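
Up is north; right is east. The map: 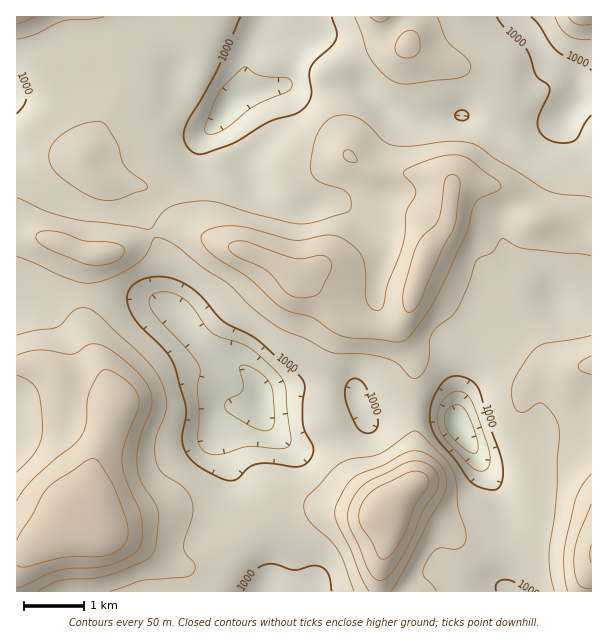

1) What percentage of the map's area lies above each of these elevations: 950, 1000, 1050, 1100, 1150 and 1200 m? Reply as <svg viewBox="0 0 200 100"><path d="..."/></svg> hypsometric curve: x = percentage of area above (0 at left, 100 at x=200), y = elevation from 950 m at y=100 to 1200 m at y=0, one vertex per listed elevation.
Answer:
<svg viewBox="0 0 200 100"><path d="M190 100l-18-20-86-20-47-20-21-20-11-20"/></svg>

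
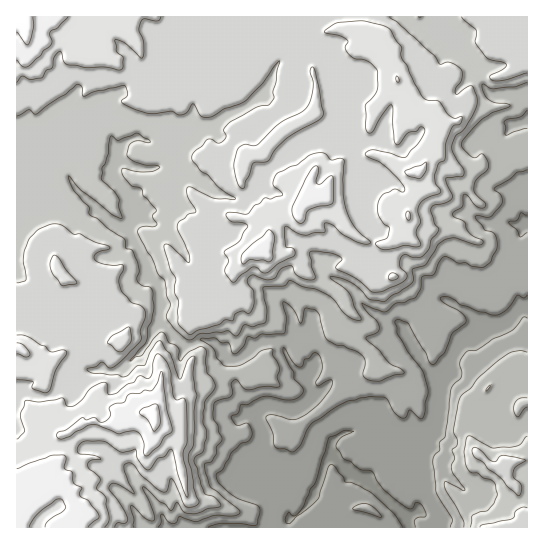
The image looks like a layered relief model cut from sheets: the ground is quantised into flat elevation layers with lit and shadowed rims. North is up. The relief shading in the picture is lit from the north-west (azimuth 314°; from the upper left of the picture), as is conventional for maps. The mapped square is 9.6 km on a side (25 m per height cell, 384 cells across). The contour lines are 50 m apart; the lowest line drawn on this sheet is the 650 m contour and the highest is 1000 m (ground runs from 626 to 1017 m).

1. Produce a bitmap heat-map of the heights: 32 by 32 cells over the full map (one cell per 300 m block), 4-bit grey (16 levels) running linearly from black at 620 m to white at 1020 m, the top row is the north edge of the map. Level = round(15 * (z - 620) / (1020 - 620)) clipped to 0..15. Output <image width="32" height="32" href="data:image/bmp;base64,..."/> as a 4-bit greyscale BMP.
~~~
<image width="32" height="32" href="data:image/bmp;base64,Qk12AgAAAAAAAHYAAAAoAAAAIAAAACAAAAABAAQAAAAAAAACAAATCwAAEwsAABAAAAAAAAAAAAAAABEREQAiIiIAMzMzAERERABVVVUAZmZmAHd3dwCIiIgAmZmZAKqqqgC7u7sAzMzMAN3d3QDu7u4A////ANzd25dlVUQzIiMzMhEkeJntzcuYd4h1MyESIyERNWaI3d3KiImnQiIiEiESIkVWid3cupippjIiIiEREiJFeJi8y6qqyqZTIjMhEiIzNYiIu8y7zNy4VDIzMRIjIjV2Z7vMzN3tuFMyMzIiIiIlZme7u8ze7LhUMiIzMiMzJWZnqqq7vNyoZUREM0REQyRnZrupmZq7mGVmUzNFVVMjRmbLupmXqohUVkM0RVVDMzRWy6qquYhmVURERVVUMzMzRKqpmqpmmYdmVEVmUzRDMzOpmZqpd5qph1VWdlREQzMzmaqqmHeZqpdWZ3aHVDMzM5qqqZdomaqYh4d5qoVERESaupmHaJmrzKmYmZqHVVVEmqmZhomZq826mZqqqWZmQ4mZiGZ4mZq8u7q6q8qHZUOIiHZmeJmqvLzLuqvKh2VDiIh3dniJmaq83bqru5h2VIiHd2d4iJqqvN26qryodlSId3dnd4mauqvLuqvMqYdliIiHZ3iJmruqqqq7vLh2ZoiIh3d4eImquqqqqqvJZlWIiIiIiIiJmau6qrq7yoZVmYiIiZmZmYmZuqq7u7mXZqqZmZmqmamYmaqqvLqZh3a7qqqqqZmZmZmqqry5mXiZ3Lu7uqmZmZmZqqu7qYh5me3My7uqmZmZmaq7u5h4iZr+3MzLqpmZmZmau7mIiJma"/>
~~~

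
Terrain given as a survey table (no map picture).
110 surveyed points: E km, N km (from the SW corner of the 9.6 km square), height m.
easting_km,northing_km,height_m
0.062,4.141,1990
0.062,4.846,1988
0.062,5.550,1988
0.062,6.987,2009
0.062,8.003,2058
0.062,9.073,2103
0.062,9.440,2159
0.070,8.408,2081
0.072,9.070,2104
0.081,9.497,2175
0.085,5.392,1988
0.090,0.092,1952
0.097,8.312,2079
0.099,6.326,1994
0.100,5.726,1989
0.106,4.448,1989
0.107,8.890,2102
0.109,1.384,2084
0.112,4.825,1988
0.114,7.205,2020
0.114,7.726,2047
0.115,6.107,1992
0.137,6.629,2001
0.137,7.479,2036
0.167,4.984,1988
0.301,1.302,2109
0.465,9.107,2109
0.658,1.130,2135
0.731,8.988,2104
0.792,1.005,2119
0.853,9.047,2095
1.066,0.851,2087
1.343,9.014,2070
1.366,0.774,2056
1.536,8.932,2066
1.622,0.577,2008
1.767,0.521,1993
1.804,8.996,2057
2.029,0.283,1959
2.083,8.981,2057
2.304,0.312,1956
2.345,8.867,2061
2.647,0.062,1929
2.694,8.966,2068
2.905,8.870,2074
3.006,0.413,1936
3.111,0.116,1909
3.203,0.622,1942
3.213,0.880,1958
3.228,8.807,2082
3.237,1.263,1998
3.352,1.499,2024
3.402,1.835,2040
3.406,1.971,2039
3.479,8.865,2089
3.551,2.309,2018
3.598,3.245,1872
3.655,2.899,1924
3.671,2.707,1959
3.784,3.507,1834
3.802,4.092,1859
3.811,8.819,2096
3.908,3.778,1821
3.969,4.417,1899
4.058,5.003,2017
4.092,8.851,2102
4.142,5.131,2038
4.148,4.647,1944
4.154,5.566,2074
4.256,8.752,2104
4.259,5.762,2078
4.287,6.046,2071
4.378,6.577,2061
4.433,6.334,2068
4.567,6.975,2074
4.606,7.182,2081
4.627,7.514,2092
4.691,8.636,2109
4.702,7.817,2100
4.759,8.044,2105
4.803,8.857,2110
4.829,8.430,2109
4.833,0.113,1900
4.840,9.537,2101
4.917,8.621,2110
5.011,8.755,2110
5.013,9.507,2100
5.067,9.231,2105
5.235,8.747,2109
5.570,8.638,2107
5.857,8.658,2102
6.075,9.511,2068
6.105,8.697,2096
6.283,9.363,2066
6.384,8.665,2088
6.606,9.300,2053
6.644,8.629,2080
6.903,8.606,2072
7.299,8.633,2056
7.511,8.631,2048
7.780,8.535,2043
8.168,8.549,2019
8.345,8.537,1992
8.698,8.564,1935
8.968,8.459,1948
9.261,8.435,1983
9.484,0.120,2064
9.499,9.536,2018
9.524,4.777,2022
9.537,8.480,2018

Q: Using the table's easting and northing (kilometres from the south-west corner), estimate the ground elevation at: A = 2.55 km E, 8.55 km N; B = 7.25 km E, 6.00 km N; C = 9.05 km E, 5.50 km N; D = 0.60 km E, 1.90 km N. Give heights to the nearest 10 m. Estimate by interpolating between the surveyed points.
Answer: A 2070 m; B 2050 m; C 2030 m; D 2170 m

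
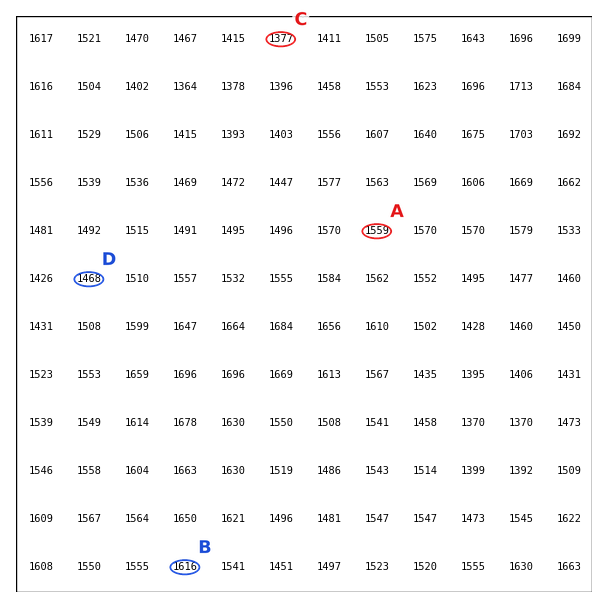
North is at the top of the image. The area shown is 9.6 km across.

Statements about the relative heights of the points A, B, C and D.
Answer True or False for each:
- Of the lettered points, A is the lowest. False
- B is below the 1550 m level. False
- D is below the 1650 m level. True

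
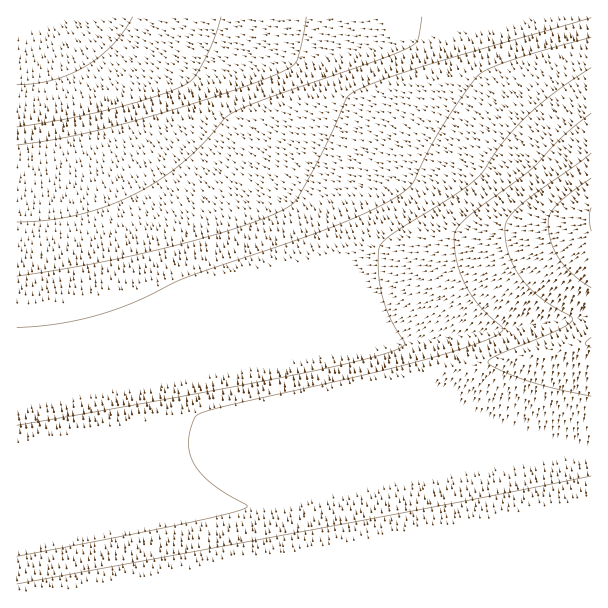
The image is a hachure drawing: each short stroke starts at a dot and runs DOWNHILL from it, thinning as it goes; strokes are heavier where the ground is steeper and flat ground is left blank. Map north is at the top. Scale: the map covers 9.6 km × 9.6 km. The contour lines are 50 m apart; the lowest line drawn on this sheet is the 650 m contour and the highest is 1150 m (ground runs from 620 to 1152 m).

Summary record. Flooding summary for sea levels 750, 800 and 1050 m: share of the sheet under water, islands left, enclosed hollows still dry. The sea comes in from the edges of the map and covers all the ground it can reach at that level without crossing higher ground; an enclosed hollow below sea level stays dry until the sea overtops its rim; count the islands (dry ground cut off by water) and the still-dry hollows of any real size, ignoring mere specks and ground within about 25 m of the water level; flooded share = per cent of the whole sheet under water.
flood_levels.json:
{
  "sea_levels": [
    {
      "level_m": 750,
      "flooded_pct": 8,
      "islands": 0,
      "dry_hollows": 0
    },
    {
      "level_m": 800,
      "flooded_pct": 15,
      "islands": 0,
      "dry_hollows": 0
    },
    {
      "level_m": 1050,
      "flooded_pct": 85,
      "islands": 0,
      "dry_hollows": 0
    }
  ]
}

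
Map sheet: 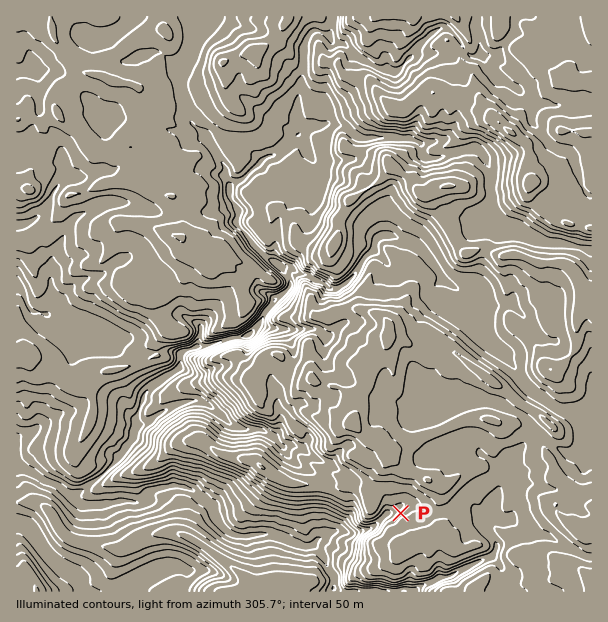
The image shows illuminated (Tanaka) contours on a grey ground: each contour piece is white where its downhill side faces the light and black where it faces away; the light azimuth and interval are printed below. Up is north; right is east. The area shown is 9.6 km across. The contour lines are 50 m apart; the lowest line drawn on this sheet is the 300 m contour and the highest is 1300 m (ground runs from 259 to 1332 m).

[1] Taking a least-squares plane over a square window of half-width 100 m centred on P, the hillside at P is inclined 22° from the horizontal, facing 319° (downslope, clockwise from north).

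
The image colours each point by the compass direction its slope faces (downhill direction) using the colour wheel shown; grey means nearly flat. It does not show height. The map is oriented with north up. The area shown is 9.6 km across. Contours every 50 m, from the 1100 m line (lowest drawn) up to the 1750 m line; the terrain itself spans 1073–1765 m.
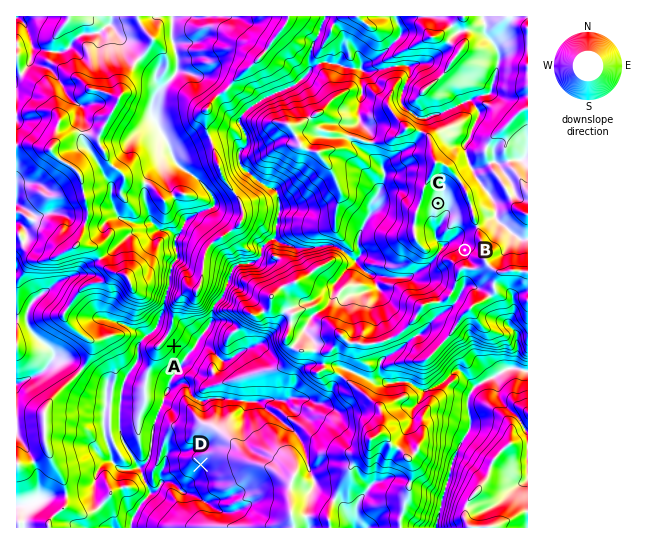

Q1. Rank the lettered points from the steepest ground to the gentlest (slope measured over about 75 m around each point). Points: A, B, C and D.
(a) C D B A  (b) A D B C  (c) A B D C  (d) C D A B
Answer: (c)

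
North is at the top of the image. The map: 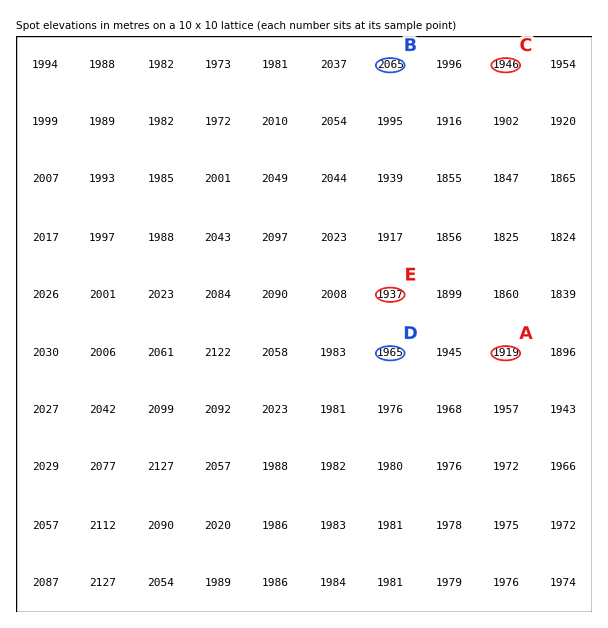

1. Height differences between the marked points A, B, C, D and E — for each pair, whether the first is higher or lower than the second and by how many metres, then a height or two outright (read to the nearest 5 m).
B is higher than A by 145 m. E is lower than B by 130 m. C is lower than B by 120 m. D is lower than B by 100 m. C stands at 1945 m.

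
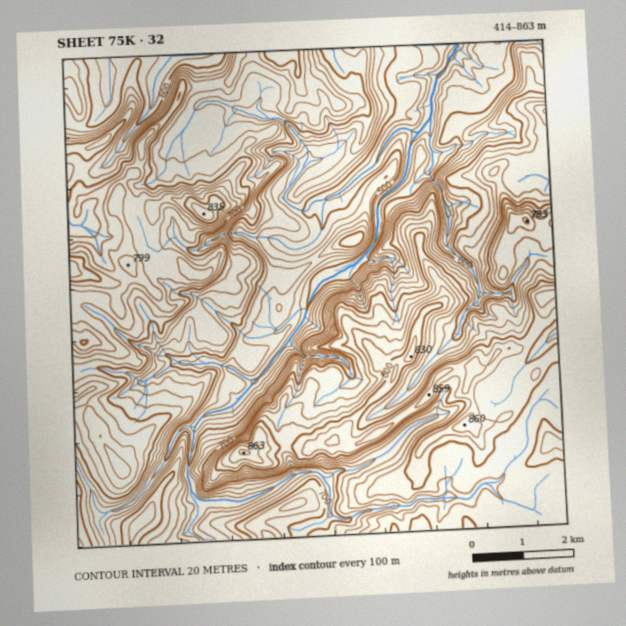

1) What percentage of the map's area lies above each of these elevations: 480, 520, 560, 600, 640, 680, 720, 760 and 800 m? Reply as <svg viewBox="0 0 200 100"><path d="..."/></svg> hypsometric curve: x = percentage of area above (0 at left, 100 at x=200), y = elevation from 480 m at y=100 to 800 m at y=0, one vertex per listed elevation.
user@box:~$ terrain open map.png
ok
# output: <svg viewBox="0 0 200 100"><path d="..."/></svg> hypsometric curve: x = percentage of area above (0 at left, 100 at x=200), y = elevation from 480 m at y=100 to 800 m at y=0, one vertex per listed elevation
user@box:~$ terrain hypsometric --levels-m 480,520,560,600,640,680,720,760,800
<svg viewBox="0 0 200 100"><path d="M193 100l-13-12-14-13-17-13-20-12-29-12-24-13-31-13-28-12"/></svg>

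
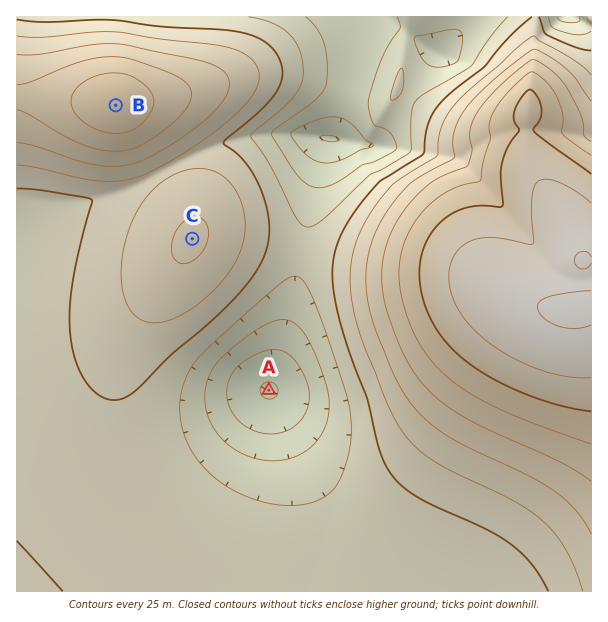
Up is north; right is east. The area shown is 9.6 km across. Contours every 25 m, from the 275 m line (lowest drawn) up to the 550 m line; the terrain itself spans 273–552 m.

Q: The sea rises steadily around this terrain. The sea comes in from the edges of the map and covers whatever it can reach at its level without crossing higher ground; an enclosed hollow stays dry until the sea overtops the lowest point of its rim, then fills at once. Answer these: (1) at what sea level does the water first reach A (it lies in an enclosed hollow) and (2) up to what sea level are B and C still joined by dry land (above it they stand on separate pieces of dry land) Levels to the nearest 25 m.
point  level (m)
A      350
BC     400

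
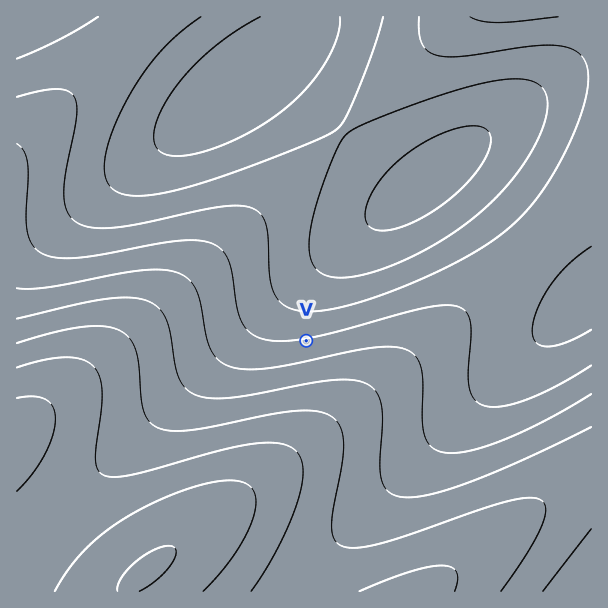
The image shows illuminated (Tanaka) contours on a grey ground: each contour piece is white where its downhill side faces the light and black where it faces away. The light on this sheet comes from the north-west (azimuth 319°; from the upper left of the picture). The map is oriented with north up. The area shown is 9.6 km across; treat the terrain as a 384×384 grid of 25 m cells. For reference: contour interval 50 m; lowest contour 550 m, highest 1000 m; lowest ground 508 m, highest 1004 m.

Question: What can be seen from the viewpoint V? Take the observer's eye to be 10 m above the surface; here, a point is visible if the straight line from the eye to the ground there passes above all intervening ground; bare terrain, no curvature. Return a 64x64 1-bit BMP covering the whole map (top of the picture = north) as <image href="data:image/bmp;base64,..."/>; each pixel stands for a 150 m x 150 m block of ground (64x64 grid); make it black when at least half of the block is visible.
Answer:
<image width="64" height="64" href="data:image/bmp;base64,Qk0+AgAAAAAAAD4AAAAoAAAAQAAAAEAAAAABAAEAAAAAAAACAAATCwAAEwsAAAIAAAAAAAAA////AAAAAAAAAAAAAAAAAAAAAAAAAAAAAAAAAAAAAAAAAAAAAAAAAAAAAAAAAAAAAAAAAAAAAAAAAAAAAAAAAAAAAAAAAAAAAAAAAAAAAAAAAAAAAAAAAAAAAAAAAAAAAAAAAAAAAAAAAAAAAAAAAAAAAAAAAAAAAAAAAAAAAAAAAAAAAAAAAAfgAAAAAAAAD/wAAAAAAAAH/4AAAAAAAAf///AAAAAAB////AAAAAAD///+AAAAAAH///+AAAAAAP///8AAAAAA////4AAAAAB////wAAAAAD////wAAAAAH////gAAAAAP////gAAAAAf////AAAAAA/////AAAAAB/////AAAAAD/////AAAAAH/////AAAAAH/////AAAAAP/////AAAAAf/////AAAAA//////AAAAB//////gAAAD//////wAAAH//////AAAAP/////8AAAAf/////wAAAA//////AAAAB/////8AAAAH/////wAAAAP/////AAAAAf////8AAAAA/////wAAAAD/////AAAAAH////8AAAAAP////wAAAAA/////AAAAAB////8AAAAAH////wAAAAAP////AAAAAA////8AAAAAD////wAAAAAP////AD+AAA////8AP/AAD////wAf/gAP////AA//4B////8AB////////w=="/>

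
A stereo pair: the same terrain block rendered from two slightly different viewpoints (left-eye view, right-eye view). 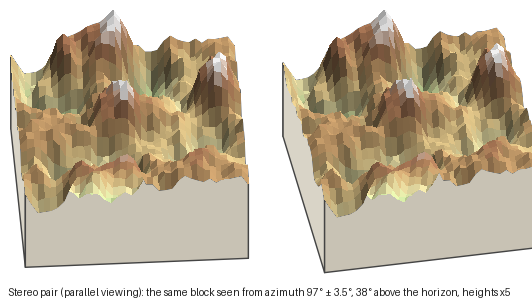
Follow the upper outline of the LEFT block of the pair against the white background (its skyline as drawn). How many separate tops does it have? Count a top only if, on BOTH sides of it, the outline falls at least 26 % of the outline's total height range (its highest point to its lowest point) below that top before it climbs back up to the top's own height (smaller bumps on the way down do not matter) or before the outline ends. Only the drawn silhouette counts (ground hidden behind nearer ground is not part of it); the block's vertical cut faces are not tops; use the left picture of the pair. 2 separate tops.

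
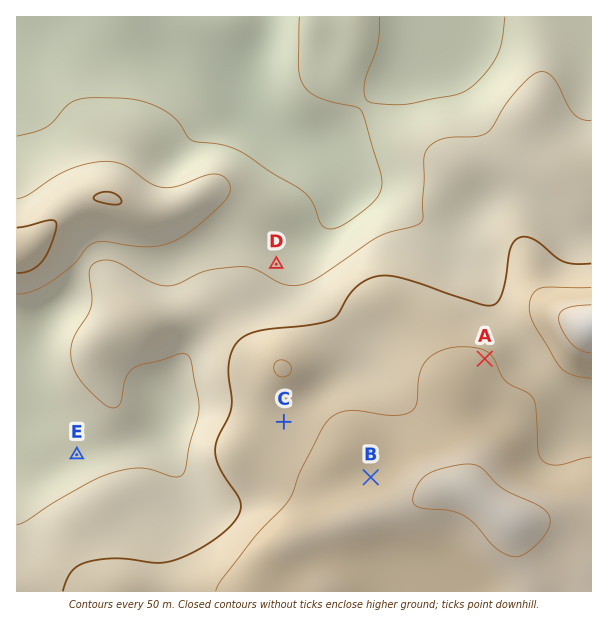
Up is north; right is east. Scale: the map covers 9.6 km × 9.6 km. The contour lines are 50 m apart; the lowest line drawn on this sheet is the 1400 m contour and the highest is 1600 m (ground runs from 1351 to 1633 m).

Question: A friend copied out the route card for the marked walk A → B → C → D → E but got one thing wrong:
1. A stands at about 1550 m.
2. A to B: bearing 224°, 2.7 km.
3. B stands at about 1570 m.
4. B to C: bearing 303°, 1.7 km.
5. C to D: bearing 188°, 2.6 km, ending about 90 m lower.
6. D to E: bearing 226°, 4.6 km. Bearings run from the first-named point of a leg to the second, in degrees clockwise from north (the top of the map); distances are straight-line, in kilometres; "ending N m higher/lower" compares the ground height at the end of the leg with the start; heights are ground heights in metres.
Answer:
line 5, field bearing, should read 357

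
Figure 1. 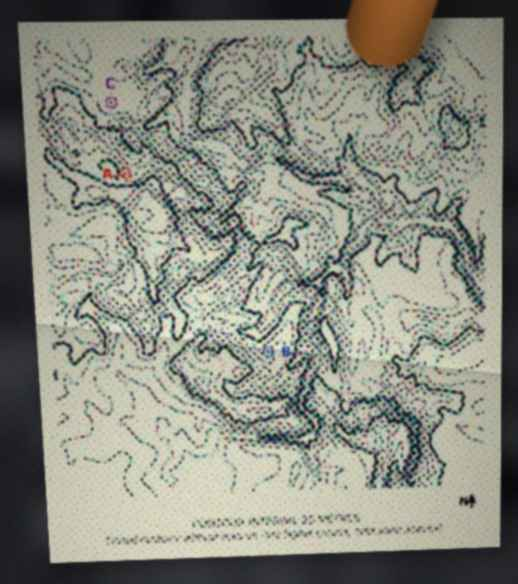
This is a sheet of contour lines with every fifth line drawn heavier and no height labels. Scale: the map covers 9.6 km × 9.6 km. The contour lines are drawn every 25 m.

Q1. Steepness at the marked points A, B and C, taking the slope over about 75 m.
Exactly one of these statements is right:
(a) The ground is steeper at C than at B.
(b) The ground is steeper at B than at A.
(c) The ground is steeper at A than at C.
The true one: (c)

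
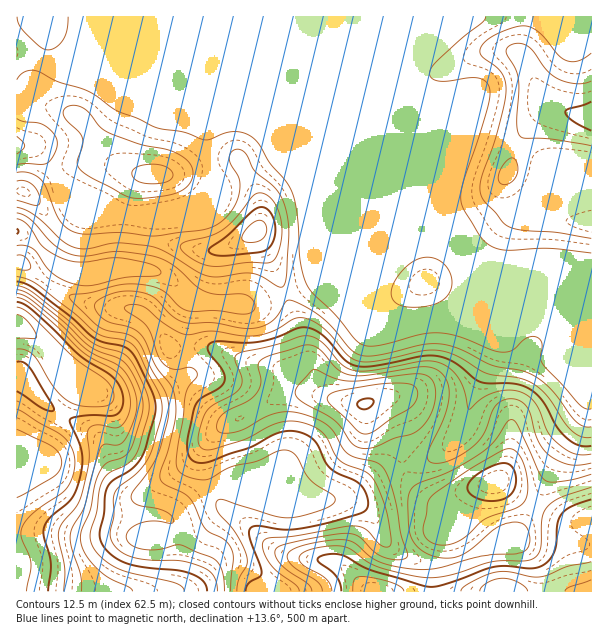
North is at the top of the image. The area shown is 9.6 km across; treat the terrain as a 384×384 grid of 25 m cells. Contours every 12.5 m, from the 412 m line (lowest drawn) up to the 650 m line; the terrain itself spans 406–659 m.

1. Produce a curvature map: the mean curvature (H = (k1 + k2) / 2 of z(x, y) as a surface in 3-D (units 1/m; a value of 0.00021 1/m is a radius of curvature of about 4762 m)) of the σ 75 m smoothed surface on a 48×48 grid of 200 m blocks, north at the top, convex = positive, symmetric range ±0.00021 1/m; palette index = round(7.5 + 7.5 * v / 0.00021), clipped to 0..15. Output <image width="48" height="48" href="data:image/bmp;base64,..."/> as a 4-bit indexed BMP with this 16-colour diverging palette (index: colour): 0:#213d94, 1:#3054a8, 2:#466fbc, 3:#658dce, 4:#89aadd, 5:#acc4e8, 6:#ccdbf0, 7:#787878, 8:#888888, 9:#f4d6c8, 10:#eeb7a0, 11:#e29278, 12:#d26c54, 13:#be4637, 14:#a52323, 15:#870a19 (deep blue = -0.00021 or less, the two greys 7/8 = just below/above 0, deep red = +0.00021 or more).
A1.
<image width="48" height="48" href="data:image/bmp;base64,Qk32BAAAAAAAAHYAAAAoAAAAMAAAADAAAAABAAQAAAAAAIAEAAATCwAAEwsAABAAAAAAAAAAlD0hAKhUMAC8b0YAzo1lAN2qiQDoxKwA8NvMAHh4eACIiIgAyNb0AKC37gB4kuIAVGzSADdGvgAjI6UAGQqHAGZ4iHZDIzMiFu+jAAFJ3///7v///9u7umZnd2VVVVRERqhUWJms3blkM0au/ZeJmGVWd3eJqZiIdlNr7//+tiAAAAADVCNndWZniZre3bqqdDbP///+owA3mXMSEAR4ZXeImrzdzKiJdHzrdnirlAKd3dpUZyWZdomZmaupiHVoiLyVIRJGhSWsqaqVIyeqqXiIZXmYZlVYu6dDMzM0VEaal2d4dmabu2Z2NIzbhlVpqWVnd2VDRGerqXeJqXV5mlZkJK7tuYd4h3d3d2ZURXmaq7vd24VXd3ZUFK2qvLqHVXd3d3dlRYmGeKzv/YVWeHdjE5pTi7upYzVndmeIdnmFQ1ec3YVoeHdSJaoxWJrNplVUVVaLuHeHQyRXq5Z4dmVESNoyaInO2pdUNDRq23aIdDNGm4Z4U1Z3nOszeYis3duFMzNZy4Z5lkRWm5d3QVi8u7ciZmiaze25dneKu5eJqFRYvbqGMnvchUICRWmqqqu7qrzN3KmaqWVp3+yVM53XEQACRomXZVeKqrzN7+3LqYZ5zupjR82RRQAjarlkM0Z4h4mavv//26l3iYYzd+xSICQzfelURomqmJumNYvf/rl1REM2d+ogBIhCf/pnm93du9+yAAJZy5dTNGZnd6UAOctSfvuc7sqqrP+BAAADVUM0Voh3eCABa+6WndqbyWM1etpBN2UyIjRnd3d3hwAVnO7LzaZWZCETaZYjd3d3d3d3d3d4dwB8/+/t3HMjREQ0eHQ3d3dmZnh3d3eHdwf//9/+23Q0VVVXl0R3h3eZh2d3d4h3d2//cgOJh1NWZlRZpkd4h3esymd3eId3eP+jRUMQAAJXhkRqpVeIh3Z7yWd3d3d3d/shEQAAADesynaKg2eId3dnhnd3d3d3dtMG7/qbzN///9u7cmeHd3d3Z3d2ZVRERAB//v//7My6rf/9Ynd3d3d3d3dniHd3iATuY0VmVDIQFb//Ynd3d3eHh3Zomqu7vDz3N3ZUVWZlIFv9Ynd3d3h4d3Z4iJmHif/CZ3VGZDNXcknbU3d3eHh3d2eJhmd3dv9zZUWKqqpldFm5RXd3h4eHh2abuFd3d/tlZ5qrzN2lZYqGR3d3h4eId3WL23Z3d4ZYqqmaq8uXWMpkZ3d4eHh4d3Rpu4V3d0NHiZmYiZh2e+tWd3h4eHiHh3ZXqnVEQ1RFZ4mIdndmaadXd3iHh4eHh3dHmYd3d5ZXiZiHZVZmZVV3d4eHh4eIeHdWmpiZmbmKzKdmZnd3d3d3h3d4eHh4eHdViZmZqbmKy4VWd3d3d3d4eHh4eIh3d3dkaaqZmKh3h1Z3d3h4eHh4eIh3d4d3d3dzWKqZh6h2Vnd3d3d3d3d3d3d3d3d3d2ZDSKqHZph3d3d3d3d3d3d3d3d3d3d3iZhlabp1Vnd3d3d3d3d3d3d3d3d3d3d3d5qpq7lkVneHd3d3d3d3d3d3d3d3d3d3dmirzLlVdomZZ3d3h4eHiIh4eHh4eIeHd2VoiZZXd5mpZ3d3h4eHh4eHd3h4eHh4d3dERVV3dw=="/>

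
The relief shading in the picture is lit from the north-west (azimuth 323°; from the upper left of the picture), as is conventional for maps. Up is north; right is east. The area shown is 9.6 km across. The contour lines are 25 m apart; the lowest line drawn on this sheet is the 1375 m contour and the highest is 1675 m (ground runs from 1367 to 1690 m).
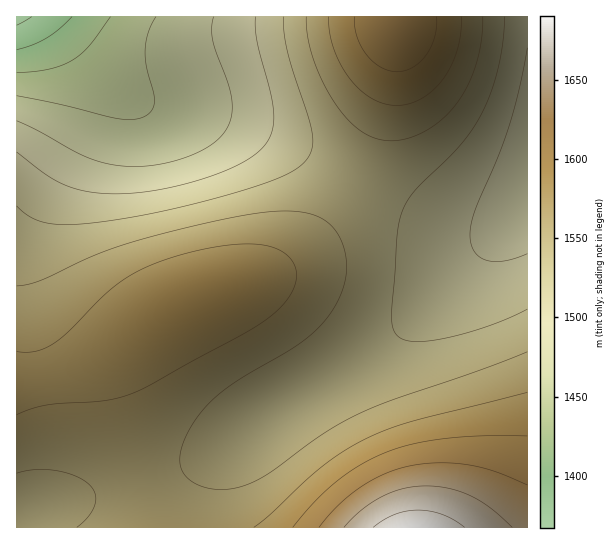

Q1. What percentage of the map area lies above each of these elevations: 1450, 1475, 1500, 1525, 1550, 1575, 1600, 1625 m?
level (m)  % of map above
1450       95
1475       89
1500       82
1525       69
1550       45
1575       22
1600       8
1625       4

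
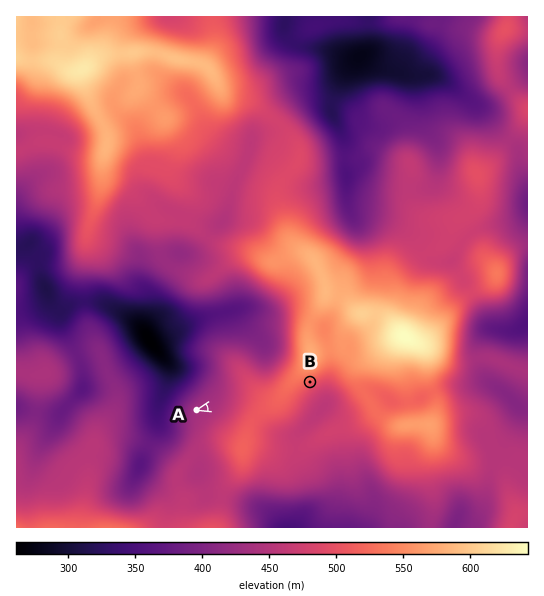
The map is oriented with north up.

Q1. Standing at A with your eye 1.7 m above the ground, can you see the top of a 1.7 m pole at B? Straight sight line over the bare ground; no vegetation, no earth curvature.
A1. no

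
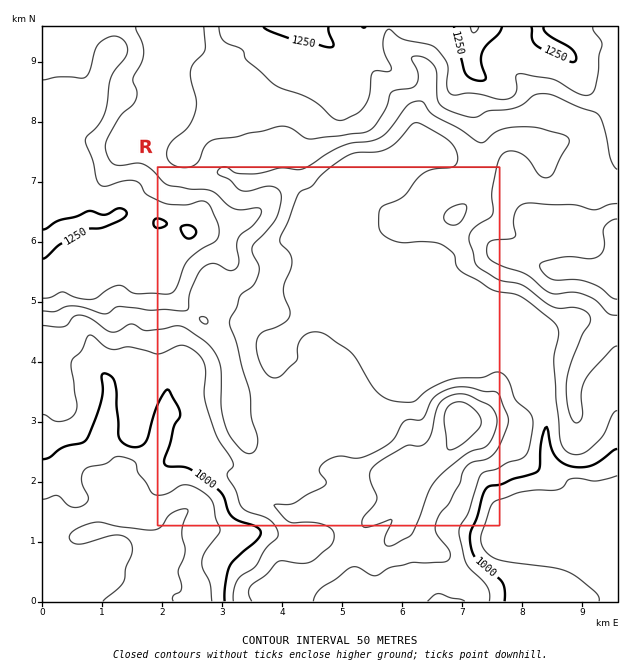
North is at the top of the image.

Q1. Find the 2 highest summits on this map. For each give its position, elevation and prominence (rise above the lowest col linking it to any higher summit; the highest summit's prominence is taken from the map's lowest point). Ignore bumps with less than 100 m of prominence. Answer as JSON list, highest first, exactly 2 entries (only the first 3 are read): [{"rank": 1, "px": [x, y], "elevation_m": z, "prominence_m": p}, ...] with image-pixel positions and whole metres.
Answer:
[{"rank": 1, "px": [62, 231], "elevation_m": 1270, "prominence_m": 133}, {"rank": 2, "px": [461, 418], "elevation_m": 1239, "prominence_m": 169}]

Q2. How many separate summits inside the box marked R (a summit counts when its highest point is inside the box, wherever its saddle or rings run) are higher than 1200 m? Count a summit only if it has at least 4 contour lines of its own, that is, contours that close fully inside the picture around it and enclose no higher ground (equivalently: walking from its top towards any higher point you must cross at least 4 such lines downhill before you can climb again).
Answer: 0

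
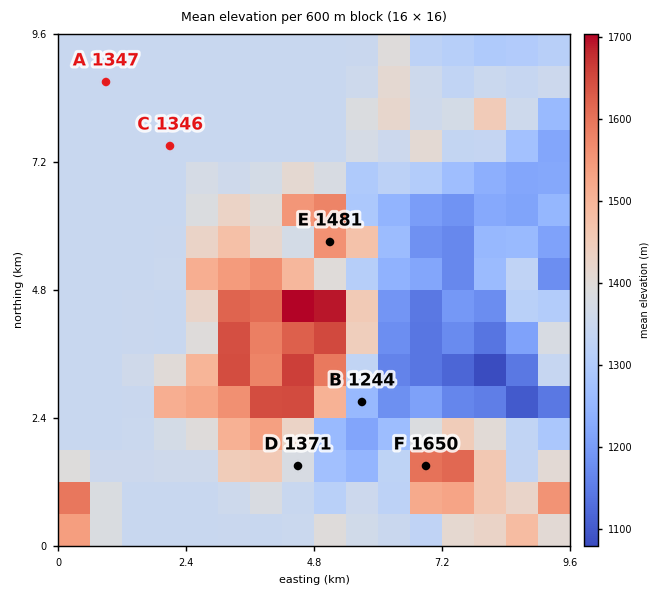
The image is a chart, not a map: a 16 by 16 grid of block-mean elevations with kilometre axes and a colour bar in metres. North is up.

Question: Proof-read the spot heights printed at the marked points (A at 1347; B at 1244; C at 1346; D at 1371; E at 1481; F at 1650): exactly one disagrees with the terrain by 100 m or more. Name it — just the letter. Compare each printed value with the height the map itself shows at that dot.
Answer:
E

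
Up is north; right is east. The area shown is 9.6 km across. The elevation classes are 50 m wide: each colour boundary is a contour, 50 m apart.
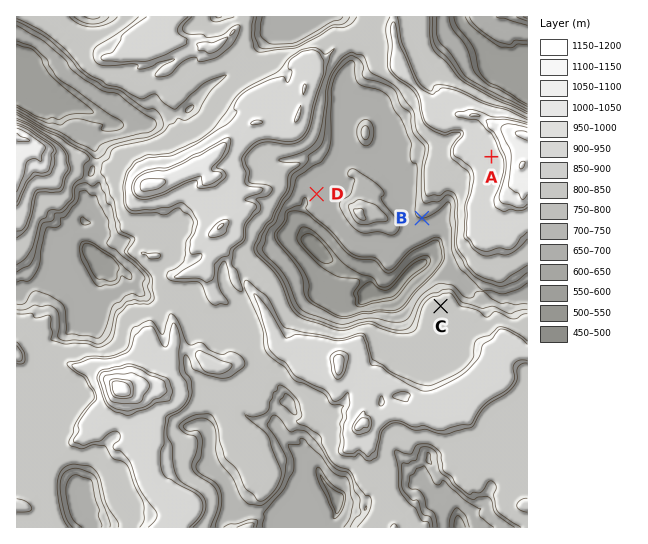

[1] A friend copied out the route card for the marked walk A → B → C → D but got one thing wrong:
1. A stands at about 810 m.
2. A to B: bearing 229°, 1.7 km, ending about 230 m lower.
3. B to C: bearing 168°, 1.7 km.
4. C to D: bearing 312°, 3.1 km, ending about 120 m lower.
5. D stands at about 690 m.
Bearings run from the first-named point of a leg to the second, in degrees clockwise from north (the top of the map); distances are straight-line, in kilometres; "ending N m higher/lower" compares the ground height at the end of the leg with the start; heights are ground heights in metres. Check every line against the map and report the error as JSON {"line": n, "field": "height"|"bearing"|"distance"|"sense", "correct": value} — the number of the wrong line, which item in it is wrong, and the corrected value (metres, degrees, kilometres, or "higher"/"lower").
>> {"line": 1, "field": "height", "correct": 930}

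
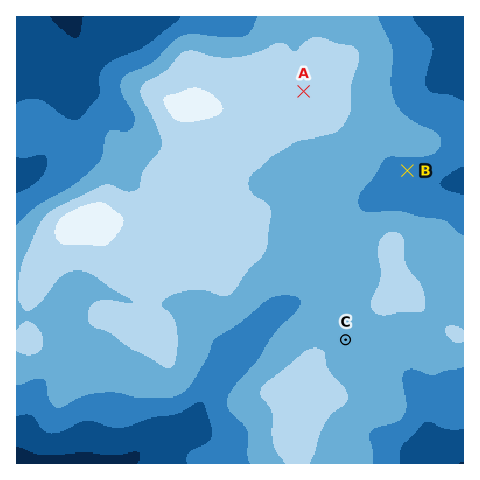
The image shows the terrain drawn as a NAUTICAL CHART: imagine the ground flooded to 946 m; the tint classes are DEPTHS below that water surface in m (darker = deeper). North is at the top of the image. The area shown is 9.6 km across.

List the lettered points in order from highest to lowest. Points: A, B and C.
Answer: A C B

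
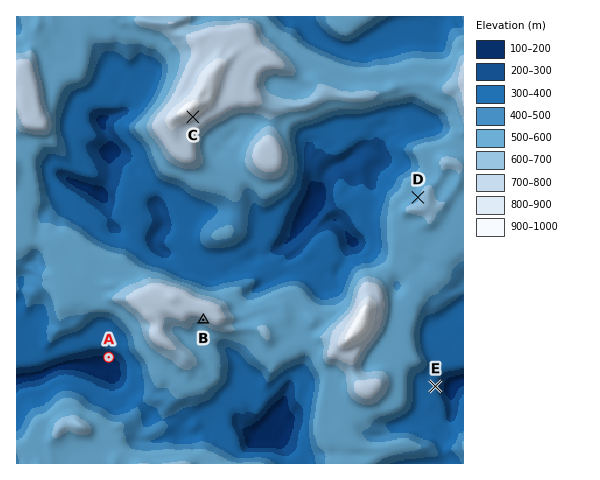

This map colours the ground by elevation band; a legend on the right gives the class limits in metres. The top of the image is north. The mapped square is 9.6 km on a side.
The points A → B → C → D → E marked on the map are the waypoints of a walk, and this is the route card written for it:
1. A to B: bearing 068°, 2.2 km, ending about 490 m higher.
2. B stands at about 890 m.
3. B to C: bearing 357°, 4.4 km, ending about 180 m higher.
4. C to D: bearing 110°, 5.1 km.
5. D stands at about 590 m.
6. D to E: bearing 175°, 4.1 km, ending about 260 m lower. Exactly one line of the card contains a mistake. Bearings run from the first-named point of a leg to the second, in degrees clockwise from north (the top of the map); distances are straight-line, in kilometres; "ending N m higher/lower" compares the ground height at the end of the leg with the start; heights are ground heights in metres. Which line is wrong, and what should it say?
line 2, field height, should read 670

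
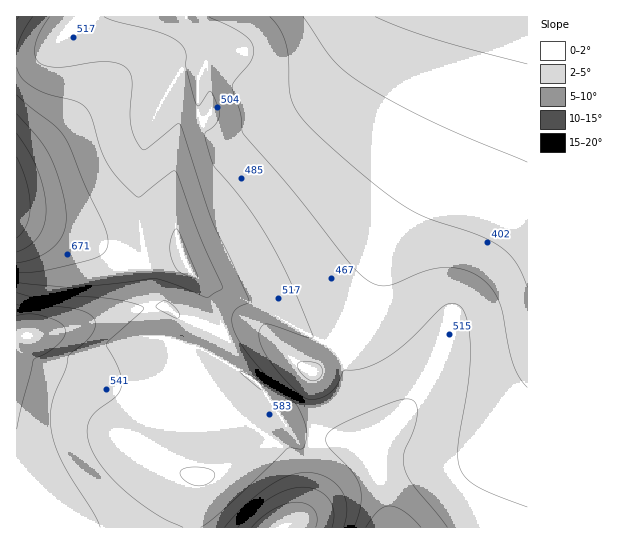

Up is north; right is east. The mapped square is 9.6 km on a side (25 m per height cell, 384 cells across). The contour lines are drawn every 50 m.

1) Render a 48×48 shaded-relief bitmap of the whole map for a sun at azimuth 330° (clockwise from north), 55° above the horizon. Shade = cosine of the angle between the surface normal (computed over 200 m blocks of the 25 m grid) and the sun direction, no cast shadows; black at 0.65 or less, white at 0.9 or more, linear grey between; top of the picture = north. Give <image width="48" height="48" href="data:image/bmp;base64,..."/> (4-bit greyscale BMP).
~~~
<image width="48" height="48" href="data:image/bmp;base64,Qk32BAAAAAAAAHYAAAAoAAAAMAAAADAAAAABAAQAAAAAAIAEAAATCwAAEwsAABAAAAAAAAAAAAAAABEREQAiIiIAMzMzAERERABVVVUAZmZmAHd3dwCIiIgAmZmZAKqqqgC7u7sAzMzMAN3d3QDu7u4A////ALu7uqqqmZmYh1IAFGirze7/7cuqqqq7u7u7uqqqmZmYh2MQAkaJvN3u3Mu6qru7u7u7qqqpmZmZiHUxACRXirzd3Lu6q7u7u7u6qqqZmZmZmYdTIRJFeJu8y7uqqqu7u7u6qqmZmZqqqpl2QzNFZ5q7u6qqqqq7u7u6qqqqqqqru6qYdlVWeJqqqqmaqqq7u7u6qqqqqru7u7uqmHd3iZqqqZmZmqqru7u7qqqru7u7u7u7qph5mquqqZiJmaqqu7u7u7u7u7u7u7u7upiJq7u7qZiImaqqu8u7u7u7u7u7u7u7qZmau8zLupmImZqqq8zMzMy7u7u6qqqqmZqrzMzMu6mYiZmqqszMzMzLu7qqqqqpmaq97czMy7qZmZmqqszMzMy7u6qqqqmZmrvO/9zMzLupmZmaqszMzMu7uqqqmZmaq6u879zMzMuqmZmaqszMzLu7qqqZmZmruqqqvMzMzMy6mZmZqs3tzLuqqqmZmau7uqqZmrvMzMy7qZmZqs7/7ty6qpmZqru7qZmHibu8zMzLqZmZqrze7u7cu7q7u8uqmYd4mqu7zMzLqpmZmomqvM3u3dzMy7qZiHiJqqu7zMzLupmZmkVniaq8zdzLupmId4mqqqq7vMzMuqmZmRETRWeJqruqmIh3iJqqqqq7vMzMu6qZmSEREjRneIiId3d4mqqqqqq7u8zMy7qqqiMzMzM0VWZmZ3iZqqqqqqq7u8zMzLuqqhNFZmZVVVVmeImqqqqqqqq7u8zN3Mu6qhJFZ4iIiIiZmZmqqqqqqqqru8zMzMu7qhNFZ4mZqqqqqZqqqqqqqqqru7zMzMu7qiNGeImaqru6mZqqqqqqqqqru7vMzMu7qjRWeJmqq7u6mZqqqqqqqqqru7u7u7u7qkVniJqqq7y6mZqqqqqqqqqru7u7u7u7umZ3iZqqu8y6maqqqqqqqqqru7u7u7u7umd4iZqqu8y6maqqqqqqqqqru7u7u7u7uneImaqrvMy5maqqqqqqqqq7u7u7u7u7u4iImaqqvMzKmaqqqqqqqqu7u7u7u7u7u4iZmZqqvN3Kmaqqqqqqqru7u7u7u7u7u5mZmZqqq93Kmaq6qqqqu7u7u7u7u7u7u5qqqZmqq83KmZqqqqqru7u7u7u7u7u7u6qqqpmZqs3KmYiaqqqqu7u7u7u7u7u7u7u7uqmZmr3KmYiKqqqqu7u7u7u7u7u7u7u7u6qZmazLqpiJqqqqq7u7u7u7u7u7u7zMy7qZmZvLq6mZqqqqq7u7u7u7u7u7u8zMzLupmZnLq6mZmZqqqru7u7u7u7u7u7zMzMu6mZmrq6mZmZmqqru7u7u7u7u7u6vM3My7qpmamqmZiJmaqru7u7u7u7u7u5q8zMzLuqmZmamZmImaqru7u7u7u7u7u3irzMzMu7qqqZmZmZmaqru7u7u7u7u7u1aKvMzMzLu7qqqqqZmaqru7u7u7u7u7u0Roq7zMzMzLu7u7uqqqqru7u7u7u7u7uzNXmru8zMzMu7u7u6qqq7u7u7u7u7u7uw=="/>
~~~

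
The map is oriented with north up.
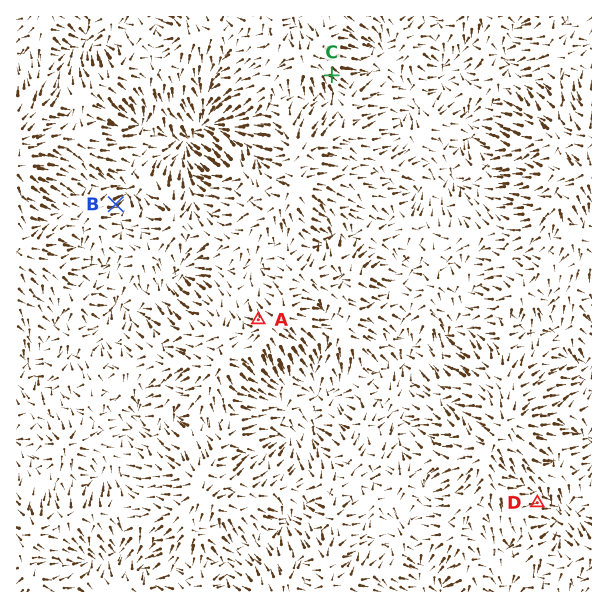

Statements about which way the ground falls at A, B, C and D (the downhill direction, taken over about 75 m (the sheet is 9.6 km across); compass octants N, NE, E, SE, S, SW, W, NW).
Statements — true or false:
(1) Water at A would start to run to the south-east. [false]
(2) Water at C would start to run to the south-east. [true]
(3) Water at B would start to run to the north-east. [true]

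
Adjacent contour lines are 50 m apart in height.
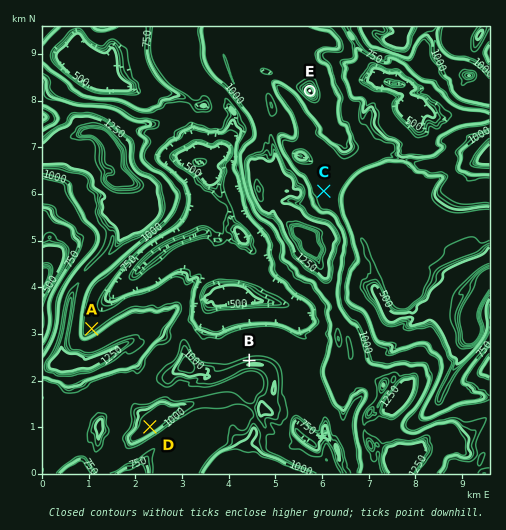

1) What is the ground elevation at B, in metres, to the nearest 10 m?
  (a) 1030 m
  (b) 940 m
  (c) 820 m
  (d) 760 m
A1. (b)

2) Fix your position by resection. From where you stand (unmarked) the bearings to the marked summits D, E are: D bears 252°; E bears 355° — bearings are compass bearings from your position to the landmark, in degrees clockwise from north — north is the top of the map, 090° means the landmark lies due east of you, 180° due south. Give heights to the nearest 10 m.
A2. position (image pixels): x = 334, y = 367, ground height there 1080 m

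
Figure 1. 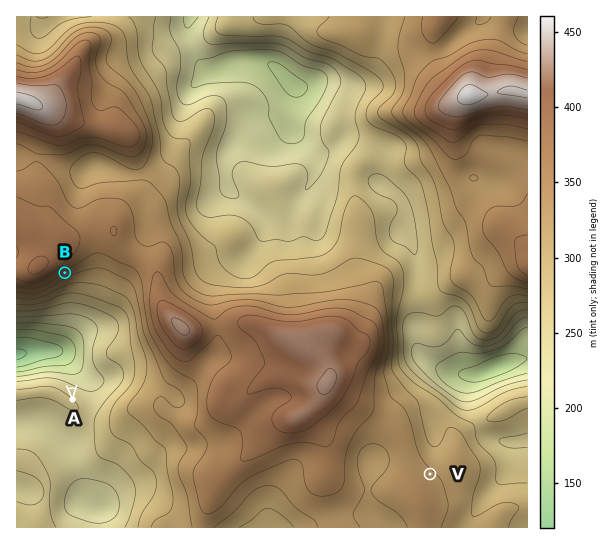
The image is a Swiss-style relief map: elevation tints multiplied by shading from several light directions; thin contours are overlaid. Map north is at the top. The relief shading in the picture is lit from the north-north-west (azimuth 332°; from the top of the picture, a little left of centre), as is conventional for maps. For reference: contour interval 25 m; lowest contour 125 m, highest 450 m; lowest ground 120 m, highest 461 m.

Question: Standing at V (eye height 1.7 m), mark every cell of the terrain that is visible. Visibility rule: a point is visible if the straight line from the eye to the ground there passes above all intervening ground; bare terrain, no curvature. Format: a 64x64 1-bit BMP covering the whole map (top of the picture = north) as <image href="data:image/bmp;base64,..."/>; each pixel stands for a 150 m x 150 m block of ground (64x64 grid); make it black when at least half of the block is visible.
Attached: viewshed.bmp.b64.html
<image width="64" height="64" href="data:image/bmp;base64,Qk0+AgAAAAAAAD4AAAAoAAAAQAAAAEAAAAABAAEAAAAAAAACAAATCwAAEwsAAAIAAAAAAAAA////AAAAAAAAAAAAAAAAMAAAAAAAAAAYAAAAAAAAAB8AAAAAAAAABwAAAAAAAAAAAAAAAAAAHgAAAAAAAAAfAAAAAAAAAD8AAAAAAAAAfgAAAAAAAAB+AAAAAAAAAP4AAAAAAAAA/gAAAAAAH4D8AAAAAAAf8PwAAAAAAAf4eAAAAAAAA/gwAAAAAAAB+AAAAAAAAAH4AAAAAAAAAPgAAAAAAAAAfAAAAAAAAAA8AAAAAAAAAB4AAAAAAAAADgAAAAAAAAAOAHAAAAAAAAcA+AAAAAAABwD8AAAAAAADH/8AAAAAAAP//wAAAAAAA///AAAAAAAD//8AAAAAAAPf/wAAAAAAAd//AAAAAAAAH/8AAAAAAAAcfwAAAAAAADz+AAAAAAAAP/4AAAAAAAB//AAAAAAAAH/4AAAAAAAA/8AAAAAAAAD/gAAAAAAAAP+AAAAAAAAB/wAAAAAAAAH+AAAAAAAAAf4AAAAAAAAD/wAAAAAAAAP/wAAAAAAAAj/gAAAAAAAGP+AAAAAAAAf/8AAAAAAAD//4AAAAAAAP//8AAAAAAA///wAAAAAAAA//AAAAAAAAAf8AAAAAAAAABAAAAAAAAAAAAAAAAAAAAAAAAAAAAAAAAAAAAAAAMAAAAAAAAAB4AAAAAAAAAPgAAAAAAAAB+AAAAAAAAAAIAAAAAAAAAAAAAA=="/>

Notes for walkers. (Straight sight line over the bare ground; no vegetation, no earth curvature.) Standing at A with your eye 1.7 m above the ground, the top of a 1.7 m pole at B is in view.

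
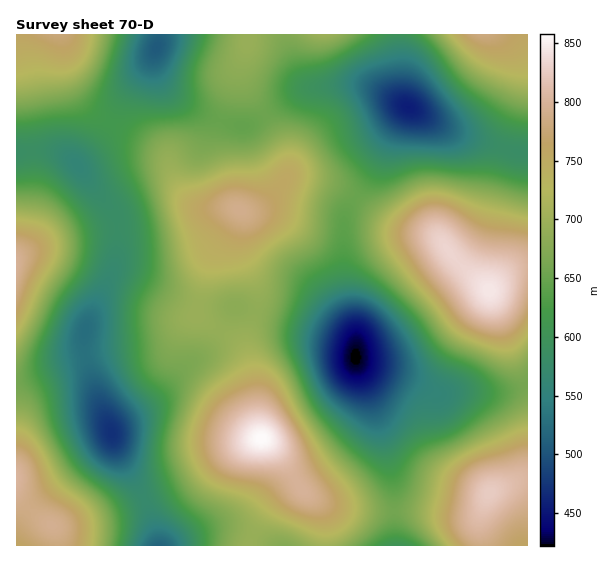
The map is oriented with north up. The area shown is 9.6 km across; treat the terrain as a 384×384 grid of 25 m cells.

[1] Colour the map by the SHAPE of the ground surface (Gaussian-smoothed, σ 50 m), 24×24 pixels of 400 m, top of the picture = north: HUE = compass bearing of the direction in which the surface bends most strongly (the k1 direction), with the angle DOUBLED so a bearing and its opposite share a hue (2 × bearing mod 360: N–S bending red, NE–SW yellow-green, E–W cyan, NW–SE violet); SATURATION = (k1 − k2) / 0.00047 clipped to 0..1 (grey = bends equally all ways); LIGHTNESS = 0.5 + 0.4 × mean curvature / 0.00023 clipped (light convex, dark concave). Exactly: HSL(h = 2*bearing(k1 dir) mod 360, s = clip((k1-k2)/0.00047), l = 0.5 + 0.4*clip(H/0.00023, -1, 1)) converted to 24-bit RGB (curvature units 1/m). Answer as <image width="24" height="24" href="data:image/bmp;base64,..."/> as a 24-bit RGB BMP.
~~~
<image width="24" height="24" href="data:image/bmp;base64,Qk32BgAAAAAAADYAAAAoAAAAGAAAABgAAAABABgAAAAAAMAGAAATCwAAEwsAAAAAAAAAAAAAalaqs83Jz+PHzs21roTFYxe5FQY3EzAoLZERecYv07BlxBsbSRIjj4A4296Zyrq1WnXEIA2vIwDNaJTs2vHu3OvPdKhpQUVrN8yvoOLQ4Ojr29bppW7hewDGZgCkiEqybrVITo0fg4IkpSlOx17DtOPSx/DixtnlbIHsAAXwICv/e53hx6XM6byuuYmCRHGHVtJ9H/tqbdyfnZfLywb+iwCeggudulioynJ1sYdMUoM5OIpjhdm/1/TmvOnqqb3WU1DPGQSGSi2EcmmDpn+W5dfP4MDdlXnB3erXaOWcJ7ldNV9SOgRFjwCJzhu4rWeaxJWr2a/Mwpq3RbRoFf82X/5uZ8+lepOxcS+wNQN1STyyfbHYnb/m4ePq2KXg4p3g8/TXor6Lcm5OIhYcGwsoPBJDxWTEwZ/QubbKu7DT5Mnt3d/u0PvqifrRRb7JTleJUR9yOxZyXcKwTdu/VI2zv4yIwWGa1aCp/+aYwoQzYTM2PBM1GwsoFCkiOJpThpqyyrS+orG6rcbR3+3e2PPces/JPDycZTODRxZcVC9hjcs4MnUgHjYenJg5mXVV0LZ2/9110nxecj5sOg1HNAtDR284C40OFYc2hb5/s8Kylbqd5O2l5vWRRp1KJjJmVB6DYg+Jj0CgzrN7g4JEHzomWnUlenghydEZl/c9wIJ0pimpPAdbRxeDsI+3e8eABLlgE79Th7For6R37O2m9fXEf5pcExglGRAjPRg/f0hY0npQuzshPjYbOjcPgIAHceAAKt0CQXAzYyZ/VgqmKCe8maW+19DCW7NyHGMrQnMhjcItz/tw8+pznCcrIhEdExEiJRoqZlE2lj0g1hIAijsaVlcmnecjiv9NasE8H2g1EDBBJBp7YEShmYpzzrSDuIZ3WIZ5OatvcMVX7vxG2aoFcCUXUS44DRImHBMrbDkybDAxzzhL1nyHhK2PpOqXwPGbtrGZVIhxCyIoCx0oQ0t1lYqkwMKvvqi4laq3V7KkkIRc7qdh2YRHh0FKbTo5GRIhGRMgYkouaWVGd5xmz7231Nre2O3Yy9q6wIeMo1NtIC1MBDQ/FYiSdbiytaKZvl9czYo+dWszUFgx2t1t0JiSxje3vyWSSxFnFRtQUoqObKCaY8OOidimyuHW5+niz7i21muRv2uMSXqzA2+hDWZ2P3dgjj4/zjMn15tpqG9qV6Bme9lWoGlMlDR5p0zFYAz8Kg3yXH/Dgqi8mdG0geetidm6zLS425Os6qbk6dDok6bVEC2mGzRpMU1idD11xZl+z9KyuoW2vZF/vLxJZkQ6ZolWRqa7IQ20dyPahX+6hbe7q961m+u5Vs/LkH+x2JfJyaXZ79znw5jcQwm0MieYJiR0XjNu19VyyMlkj0tSyKB+vo+Pdn6zjNTGMH/CBghxNDvZsLPmvcfm2/Dks+bOP3i2YXWhkpW5nnCK276dylizdA2cczKENRdMZEB7yeW0p5/SmY3P0uXluK7Zs5nIgbV9OTJjEzRfCuPob7bjxsnk4OvitLXRXD6ubJilcKChmVhS18pwjS9vcQ1oiSxmQCNlWNChufrPdJjlwLvlysje1Uza5XF+upZxN0GEJLjIANqxGpWSesOK1uPCwn25oku5haCVcliAmYY03bMpPxEnTxs/llaNQE61kuacV/JFIlVFeLBUsm11tiHM8tLb693sUHXlaK/WM5q0G3OARNNhn8VukT1hpjU8pHE0Ti8neosUkWcTNxUfQW5MSrWUQZnFwODBzMCdN2RvOqEqVGg6PDxm4OKz4sC1m0yYbYVSQYRuIZibRLZshVU5UhEXkzQKo00FUTwUiaA1cmlATnt/U9GpRczFLNXLiNe0zYrFyTyll3o9Tk4lImodbOcyzXNbw0p2mbJ6P7N9JGpePzQiMQUHQAsFllQRwWAdqXk1oaiDaoF7Q7xQGuJfK7+uTcy2SZR6Zxw8vwsOyWo1kpRdMtlCHMIwb3VKvI14x8Gei05HIhERJg0NKwgKg0McraUwrJtJvK14kpK0rWqxwM91E+MOAI9IJZl0SSNrgwyA1HJ3yLykpa6UostqVGgqKSsOe5QAinkHUhEJQhQfJBg2TC1nsHlqu753dbNwlMeYe2GorGS06uHRwt+uGZlZBi0fCRIqRCGO27nC3KmswpKFwaWDnjaRly1R0cIaZGwgVls1UF+LIBx2PydntpduwNehlti4kMq+jkaKkZ5z1Oe14dfBlnOjGjdCCiApDiUcp7U12JFz17akuZOMgSaT0Dag46ueqpyCRJqZOEVwKRA5RDFbnNCBu/CxfdWhYGuc"/>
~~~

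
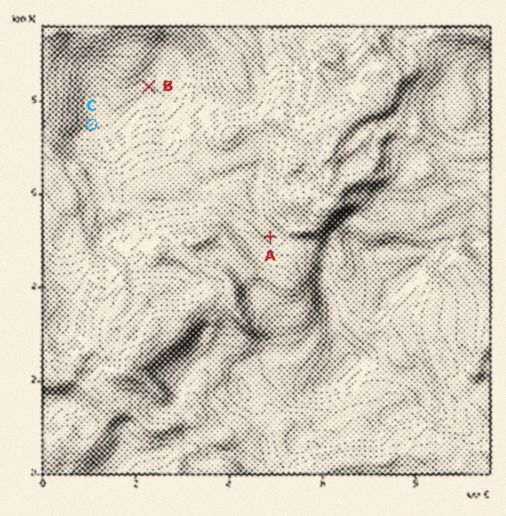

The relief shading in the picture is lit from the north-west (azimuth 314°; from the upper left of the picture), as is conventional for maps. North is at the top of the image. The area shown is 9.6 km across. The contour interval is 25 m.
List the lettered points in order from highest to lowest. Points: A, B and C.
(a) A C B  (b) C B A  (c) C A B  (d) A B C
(d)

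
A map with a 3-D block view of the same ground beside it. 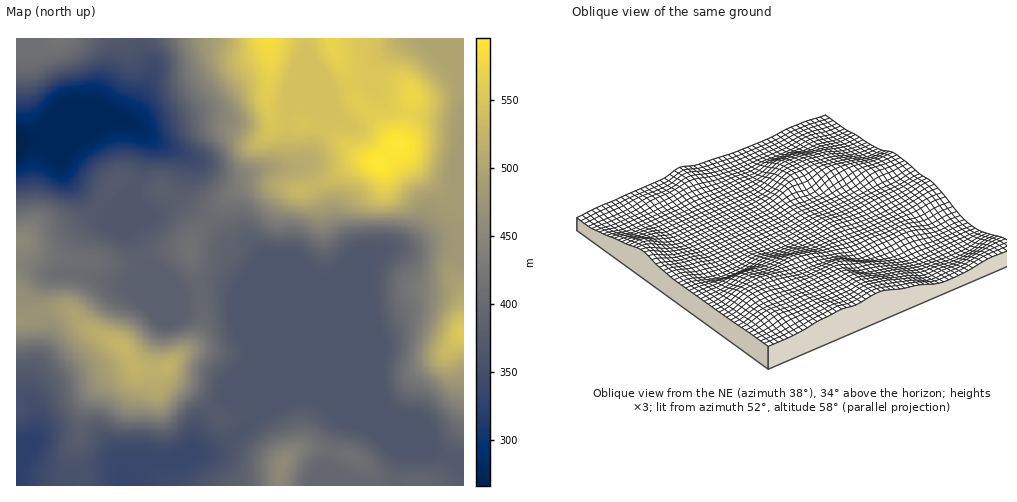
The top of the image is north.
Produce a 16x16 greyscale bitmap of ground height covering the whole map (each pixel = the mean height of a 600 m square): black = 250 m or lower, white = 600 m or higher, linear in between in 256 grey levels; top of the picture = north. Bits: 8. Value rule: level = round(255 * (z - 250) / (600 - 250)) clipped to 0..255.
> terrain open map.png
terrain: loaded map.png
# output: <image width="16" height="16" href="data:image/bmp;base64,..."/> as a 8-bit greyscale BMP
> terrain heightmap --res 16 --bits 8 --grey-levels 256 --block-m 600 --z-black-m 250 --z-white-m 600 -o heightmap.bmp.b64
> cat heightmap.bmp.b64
<image width="16" height="16" href="data:image/bmp;base64,Qk02BQAAAAAAADYEAAAoAAAAEAAAABAAAAABAAgAAAAAAAABAAATCwAAEwsAAAABAAAAAAAAAAAAAAEBAQACAgIAAwMDAAQEBAAFBQUABgYGAAcHBwAICAgACQkJAAoKCgALCwsADAwMAA0NDQAODg4ADw8PABAQEAAREREAEhISABMTEwAUFBQAFRUVABYWFgAXFxcAGBgYABkZGQAaGhoAGxsbABwcHAAdHR0AHh4eAB8fHwAgICAAISEhACIiIgAjIyMAJCQkACUlJQAmJiYAJycnACgoKAApKSkAKioqACsrKwAsLCwALS0tAC4uLgAvLy8AMDAwADExMQAyMjIAMzMzADQ0NAA1NTUANjY2ADc3NwA4ODgAOTk5ADo6OgA7OzsAPDw8AD09PQA+Pj4APz8/AEBAQABBQUEAQkJCAENDQwBEREQARUVFAEZGRgBHR0cASEhIAElJSQBKSkoAS0tLAExMTABNTU0ATk5OAE9PTwBQUFAAUVFRAFJSUgBTU1MAVFRUAFVVVQBWVlYAV1dXAFhYWABZWVkAWlpaAFtbWwBcXFwAXV1dAF5eXgBfX18AYGBgAGFhYQBiYmIAY2NjAGRkZABlZWUAZmZmAGdnZwBoaGgAaWlpAGpqagBra2sAbGxsAG1tbQBubm4Ab29vAHBwcABxcXEAcnJyAHNzcwB0dHQAdXV1AHZ2dgB3d3cAeHh4AHl5eQB6enoAe3t7AHx8fAB9fX0Afn5+AH9/fwCAgIAAgYGBAIKCggCDg4MAhISEAIWFhQCGhoYAh4eHAIiIiACJiYkAioqKAIuLiwCMjIwAjY2NAI6OjgCPj48AkJCQAJGRkQCSkpIAk5OTAJSUlACVlZUAlpaWAJeXlwCYmJgAmZmZAJqamgCbm5sAnJycAJ2dnQCenp4An5+fAKCgoAChoaEAoqKiAKOjowCkpKQApaWlAKampgCnp6cAqKioAKmpqQCqqqoAq6urAKysrACtra0Arq6uAK+vrwCwsLAAsbGxALKysgCzs7MAtLS0ALW1tQC2trYAt7e3ALi4uAC5ubkAurq6ALu7uwC8vLwAvb29AL6+vgC/v78AwMDAAMHBwQDCwsIAw8PDAMTExADFxcUAxsbGAMfHxwDIyMgAycnJAMrKygDLy8sAzMzMAM3NzQDOzs4Az8/PANDQ0ADR0dEA0tLSANPT0wDU1NQA1dXVANbW1gDX19cA2NjYANnZ2QDa2toA29vbANzc3ADd3d0A3t7eAN/f3wDg4OAA4eHhAOLi4gDj4+MA5OTkAOXl5QDm5uYA5+fnAOjo6ADp6ekA6urqAOvr6wDs7OwA7e3tAO7u7gDv7+8A8PDwAPHx8QDy8vIA8/PzAPT09AD19fUA9vb2APf39wD4+PgA+fn5APr6+gD7+/sA/Pz8AP39/QD+/v4A////ADtLTUFAQkhXb49xbG1jYV03S1dKSUtFUWN/eWtiVVReRVNreYl+V1dVXF9WVFVZdFBijqm5r3ZWVFRUVFRheppjd6C7v7iLYFRUVFRUY5jBk5y2t5J2e19UVFRUVGKOy56jmXZlYWdbVFRUVFVqh7OJeHJoYWNqXlVUVVVVaoWqjHVsYl9rcmRbW2VkWF5+pH5sXFZXYW1uc4iWlJOUm6hKP0hXWF1heZS5xMHT2LmsHBcsSUdGS3imuMHY8fXesRITFB0eNWGQwtLR2eX15rcoFRMXIkZylcnZ1tjg5OK8Wj4tMjtXiLHY3dbc3eDYunRyYFBOZZm/5ebY5NvMvLU="/>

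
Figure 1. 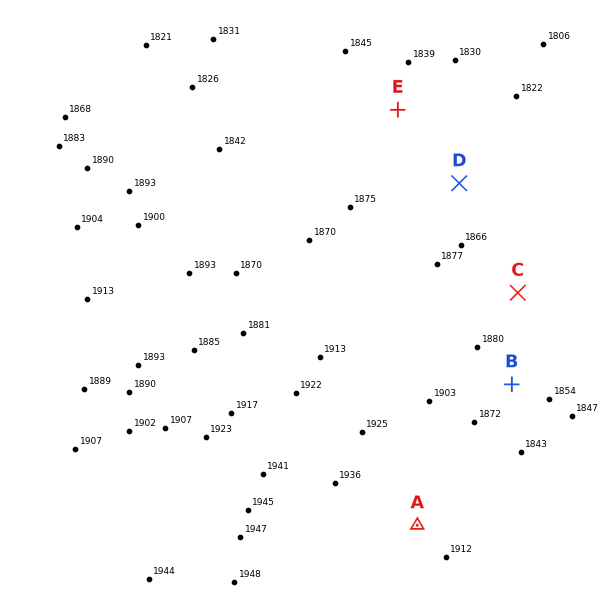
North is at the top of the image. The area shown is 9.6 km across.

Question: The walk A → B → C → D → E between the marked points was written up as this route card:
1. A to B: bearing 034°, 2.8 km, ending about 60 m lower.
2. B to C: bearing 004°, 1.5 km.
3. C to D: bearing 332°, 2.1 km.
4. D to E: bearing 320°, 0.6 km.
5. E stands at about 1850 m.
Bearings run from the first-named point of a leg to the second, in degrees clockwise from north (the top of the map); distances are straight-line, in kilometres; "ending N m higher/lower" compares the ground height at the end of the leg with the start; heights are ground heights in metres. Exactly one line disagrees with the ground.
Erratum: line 4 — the distance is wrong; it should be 1.6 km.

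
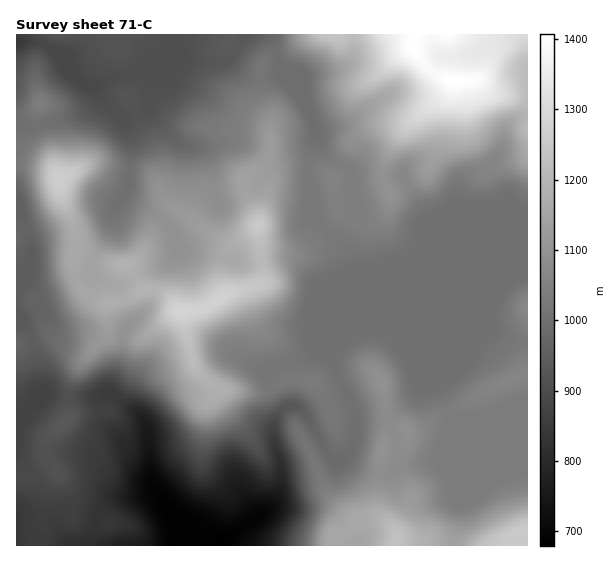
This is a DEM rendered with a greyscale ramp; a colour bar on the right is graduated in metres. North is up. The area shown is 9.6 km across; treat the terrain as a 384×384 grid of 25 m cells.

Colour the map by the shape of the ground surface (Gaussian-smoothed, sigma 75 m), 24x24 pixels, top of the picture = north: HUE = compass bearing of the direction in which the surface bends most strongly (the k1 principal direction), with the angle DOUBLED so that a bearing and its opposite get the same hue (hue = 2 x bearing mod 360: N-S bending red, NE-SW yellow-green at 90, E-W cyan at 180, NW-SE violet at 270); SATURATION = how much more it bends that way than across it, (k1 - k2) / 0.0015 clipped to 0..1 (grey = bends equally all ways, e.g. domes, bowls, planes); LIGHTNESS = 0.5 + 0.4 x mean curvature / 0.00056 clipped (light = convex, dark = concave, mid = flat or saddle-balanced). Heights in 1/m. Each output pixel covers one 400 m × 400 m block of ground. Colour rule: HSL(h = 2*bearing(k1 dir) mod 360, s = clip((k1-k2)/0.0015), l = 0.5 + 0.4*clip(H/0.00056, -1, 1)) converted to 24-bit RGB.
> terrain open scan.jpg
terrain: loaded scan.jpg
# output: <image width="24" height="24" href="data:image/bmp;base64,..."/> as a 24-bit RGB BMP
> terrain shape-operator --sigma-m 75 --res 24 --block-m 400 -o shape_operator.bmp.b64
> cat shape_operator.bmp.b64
<image width="24" height="24" href="data:image/bmp;base64,Qk32BgAAAAAAADYAAAAoAAAAGAAAABgAAAABABgAAAAAAMAGAAATCwAAEwsAAAAAAAAAAAAAhnaQp3twkmJOp0hfwFQ+YdlwR3TAV1SEi3d/g2RYPZh1O2O/XmzOZFrP8+fYo3OkP1Jwv92xjJLUrqvPJ17kfKPp5M7yyaLXfHpjlHZlna2EV42RitCrfcSpeSt1eVBkdU4+n5VeYJpZEikXFi0aRTsXzepe1arTfYjNkN+ljT80YJpAUCovK080X5NQncqBa56Nmm5qdKtrfZJyoaZCQ2c5YDNecjFRw7FoWcB/j1CVqlFZBhUtmsqEbvOBfIlTtJJgfT4/wK6VomOYZFFxVXhZQXoxZ4E2qGmkjrucka61hmCOxMSdfk1yMBNIgVyM6evHTI9pPiE/xeeXAAIzvOeUadRVNEhLym1Rd4xQe6BFf0ZUfnGAf39/eYB3dH5ieFiLwr11fXxHZo12qV1duXiVGQ1kt3yr5MqEgEQ6MXOKt/a7GAAz0f7NlSlyMoJvu1pMxoeArpt/U294fn9/f39/f39/f39/TXuKyJO31aisR4+FjFJGQr9bHgwnaiQl881yeLhbL9yFdiYrAHfcx/NxyU4/VHCcNIuEx7hqqsHNjl+tcHeAf399f39/f39/VYdhSnRh18SIWz2czX+XLgUXMBw3dr/C3O/j7tHlS65hPGKgAEcYPxUInNeQcEqCV4ZEm+F2Qm5qnGGLrGmxoG90b4JhcnxqjZJVNis7/3MPLEkOJQ4TuUPIcpTXe9CqjNZq0/P429D7chLruILkjMrhgLCcYTBviruOx+K1QDJhb3pjTHlfrIC0wZLJjWyqmHirRDCC0bjv+dLkFDhWWq9ALm9WcqNy1P/MHD4XUhUTcFhFXIlSZothilpoQVarxuPSv2Z9ckt7f39/eX97UXlXZ31cqnyToGLDaoi7O1988LK1g3TntaXvL07BdL1M+f9dIBMVYWhEiqOEe62jXl6Df35/UIRjjZtAhERMf3x/f39/f39/eYB9aHpxi39SdD1MjUeRdy44q7U9xcZQDS4e6zrc1OvL8W2fkEugMXdATpEtT3k8UWVzf39/f39/f399gH9+gIB/f39/f39/f39/bFuDtHh8bIywSRpZz8yInNvQwaHVu3bcA6+y2vHmt23p+dL4vJTozo+wONBsI1Ztf39/f39/f39/f39/f4B/gH9/gIB/f3+AWXV/jMrASFlyZhuE1/TIXIRmhFNCScRLKseOfHZBT0Bgus6XnzzU99Tm28nvIhRJXHtden94f39+f39/f39/f39/f39/f39/fYB/WIlMNEh5Ki539fTWQLe8qM/z8a/mdJ5YOlVNTFZBuJE0PCok5PttfyhcdFi+ammdZ2+Bg4RlbH5hd4B4f39/f39/f39/f4B/f39/Zy2SKl1Z5fagbeGRERIio2VC0oGEZT1xaJ+OZ5fDzVrW8PnSJmeCaEZ2j2V+h2h/mX2XkKl0VoKBf39/f39/f39/f39/gH9/OQxH1HtF1//MLDiFIyZDS4R0xllIcqSygbiZLjlIQa+C9urVcSaHPkhmk2aLfqCehlaL0bWNP2lgYHhWeX95f397f39+gHx7FQQv7/XW+f3NEiEgPW5aJS5WzNedcpmXmmt5XTp9cM1Tx6YvtV5qNDxwoo5kY3eIeVKIxtm3tSqvgcRLOGZflXZVXnZIeVc6AB5z4fLZ+tH50rL5I6TDEkaUzODJcnerk4GsVT6u4Mfgt26Hv6qLKStyjbixgkVpbVKOxrg1Qy1v6sq/IkRDRZY7qFW/0GaiD2B5zvrHnVmr9NXki0rjJilvrK9dbD04WkYmWIY3U1sw3n1hp7d6O1V1fi9/w4OHOUFf6nFnIWokiqo3v26th7t+DDg31KZsY34+QXgLWYMli3o2ayE2akdMkopbrj+xoazHfouqS1aAvdaewZyPOzuBOylTtY9Egl6+sZ7U8dTlSl96hYZRpsRXFC47RNmBzFDes9/QYcS6bkV0g0RecJxrV3h1VJCGpIZ+m12AcYqbcLyCz7qsTBNZjkaEyL9kGGglP5mR2ou555XcmJa/1abEgGnNALOSJMRtnc5+eS9WbDZEYJpqoYKAZn9/Wm9nXoJch7GzqHKjjq1Ph0AzPClkgHKw1bje8qXRCikLPz8Ss85Uwcvkr67Yl9vPNiSkbIDcukhUaDlhlISCh5B3bYxmdn55aX17boVZVnI6dkWD17WpezJjOR4ZRVcdKXwXpUVg8I/cdOvYZuiscp88qm1L33BkEhUhT04Omi4WUJp5d5OEh5CEjHyGdomHbmx+cICHoId8NnVcp4g8lxCk8a3yteXzWb3fQUGVhreW09yyljuUiMBvSZB7tX11kinH"/>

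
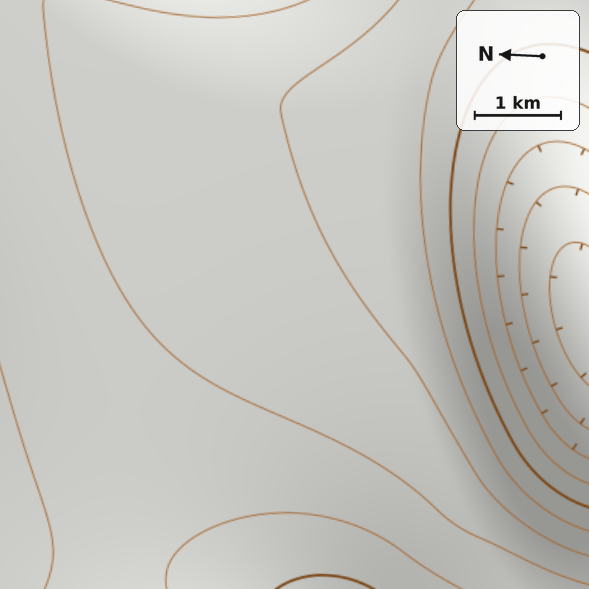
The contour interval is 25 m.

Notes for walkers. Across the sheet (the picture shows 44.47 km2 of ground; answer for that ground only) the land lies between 385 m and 630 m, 555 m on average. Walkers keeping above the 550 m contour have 31.1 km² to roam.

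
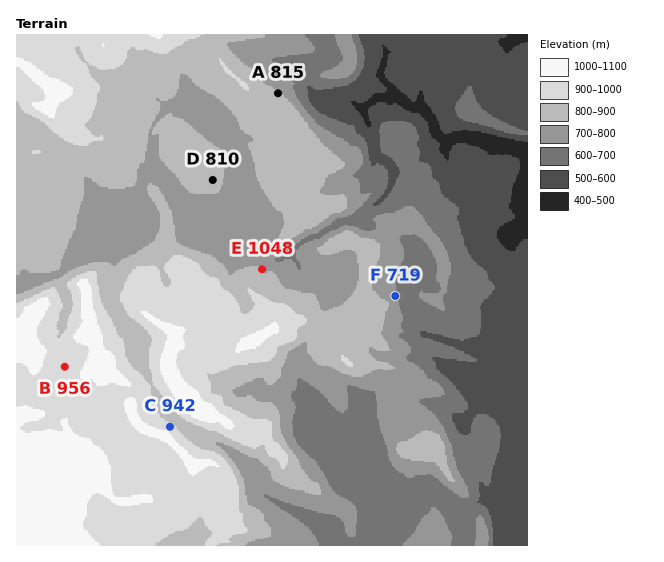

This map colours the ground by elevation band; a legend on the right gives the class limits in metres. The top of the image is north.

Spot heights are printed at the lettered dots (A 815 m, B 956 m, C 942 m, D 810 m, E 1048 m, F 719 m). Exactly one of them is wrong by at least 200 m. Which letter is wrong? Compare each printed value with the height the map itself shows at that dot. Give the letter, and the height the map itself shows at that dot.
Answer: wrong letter E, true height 798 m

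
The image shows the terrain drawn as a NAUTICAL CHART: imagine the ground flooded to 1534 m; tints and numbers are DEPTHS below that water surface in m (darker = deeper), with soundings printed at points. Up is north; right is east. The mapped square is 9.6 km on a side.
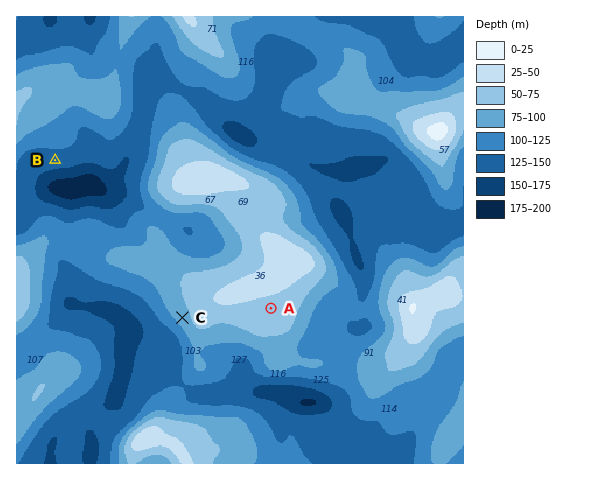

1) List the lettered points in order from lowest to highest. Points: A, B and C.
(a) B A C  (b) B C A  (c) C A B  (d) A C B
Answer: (b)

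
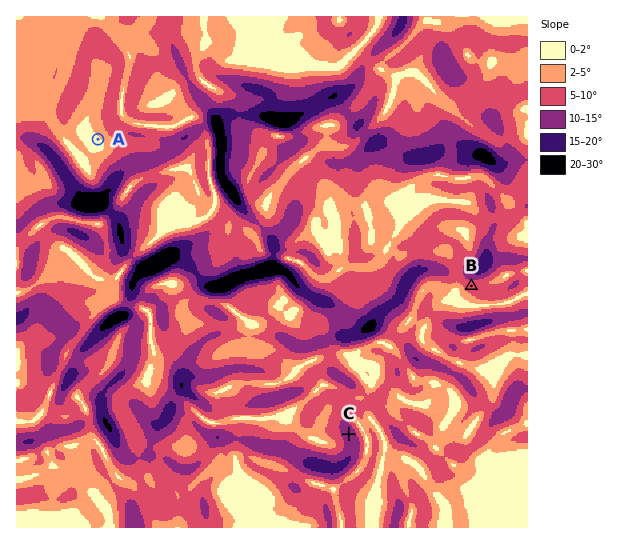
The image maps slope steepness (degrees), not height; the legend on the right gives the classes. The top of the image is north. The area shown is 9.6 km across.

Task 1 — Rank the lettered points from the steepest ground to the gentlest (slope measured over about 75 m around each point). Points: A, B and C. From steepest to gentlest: C B A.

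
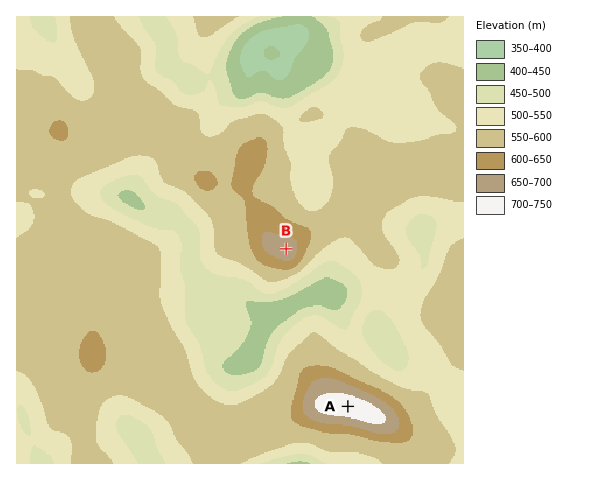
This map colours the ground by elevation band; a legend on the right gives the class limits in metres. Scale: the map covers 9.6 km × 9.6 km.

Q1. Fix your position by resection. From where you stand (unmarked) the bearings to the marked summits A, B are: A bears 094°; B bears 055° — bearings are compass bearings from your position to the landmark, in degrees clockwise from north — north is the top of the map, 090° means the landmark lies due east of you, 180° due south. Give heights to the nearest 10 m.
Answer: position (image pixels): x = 87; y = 388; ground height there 570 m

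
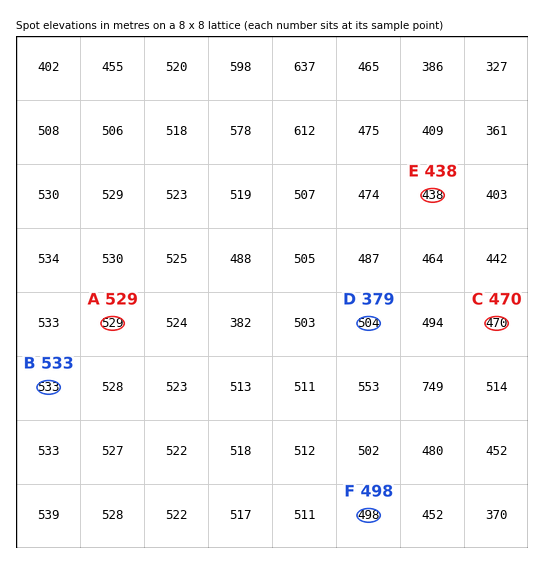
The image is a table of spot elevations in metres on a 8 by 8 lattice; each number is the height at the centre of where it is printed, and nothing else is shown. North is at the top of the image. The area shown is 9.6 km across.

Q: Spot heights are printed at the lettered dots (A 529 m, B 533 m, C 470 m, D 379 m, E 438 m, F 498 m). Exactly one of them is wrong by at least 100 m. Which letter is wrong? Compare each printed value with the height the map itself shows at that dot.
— D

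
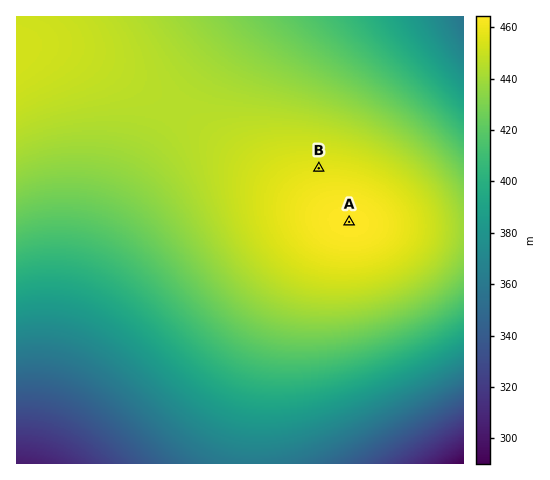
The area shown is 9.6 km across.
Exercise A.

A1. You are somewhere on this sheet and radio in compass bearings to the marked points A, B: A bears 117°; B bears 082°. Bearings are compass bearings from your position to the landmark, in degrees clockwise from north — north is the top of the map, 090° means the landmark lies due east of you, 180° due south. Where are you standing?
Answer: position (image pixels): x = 260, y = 177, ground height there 454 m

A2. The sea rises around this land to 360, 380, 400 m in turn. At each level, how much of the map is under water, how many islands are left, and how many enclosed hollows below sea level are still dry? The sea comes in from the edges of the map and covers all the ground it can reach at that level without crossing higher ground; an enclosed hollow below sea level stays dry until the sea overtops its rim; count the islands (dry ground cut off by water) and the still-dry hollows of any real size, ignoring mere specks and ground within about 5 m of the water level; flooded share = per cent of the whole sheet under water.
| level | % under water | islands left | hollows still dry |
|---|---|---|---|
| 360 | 11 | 0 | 0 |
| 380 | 20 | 0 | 0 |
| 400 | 30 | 0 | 0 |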